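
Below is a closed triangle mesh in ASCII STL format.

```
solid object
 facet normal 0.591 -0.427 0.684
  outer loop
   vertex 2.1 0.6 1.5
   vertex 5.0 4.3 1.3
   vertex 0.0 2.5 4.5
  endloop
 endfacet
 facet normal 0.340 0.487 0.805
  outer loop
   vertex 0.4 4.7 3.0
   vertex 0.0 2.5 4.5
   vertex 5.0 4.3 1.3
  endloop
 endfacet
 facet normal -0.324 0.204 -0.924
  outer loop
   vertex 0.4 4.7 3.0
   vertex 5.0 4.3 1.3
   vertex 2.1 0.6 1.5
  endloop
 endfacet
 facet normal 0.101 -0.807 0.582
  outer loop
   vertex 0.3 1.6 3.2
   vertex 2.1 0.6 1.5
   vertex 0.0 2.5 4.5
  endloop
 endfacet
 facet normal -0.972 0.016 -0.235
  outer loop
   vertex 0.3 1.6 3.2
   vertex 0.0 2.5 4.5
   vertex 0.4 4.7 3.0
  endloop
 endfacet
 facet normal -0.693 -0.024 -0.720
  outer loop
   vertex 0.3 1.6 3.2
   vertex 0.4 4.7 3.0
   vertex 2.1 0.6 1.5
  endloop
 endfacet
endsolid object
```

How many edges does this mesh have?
9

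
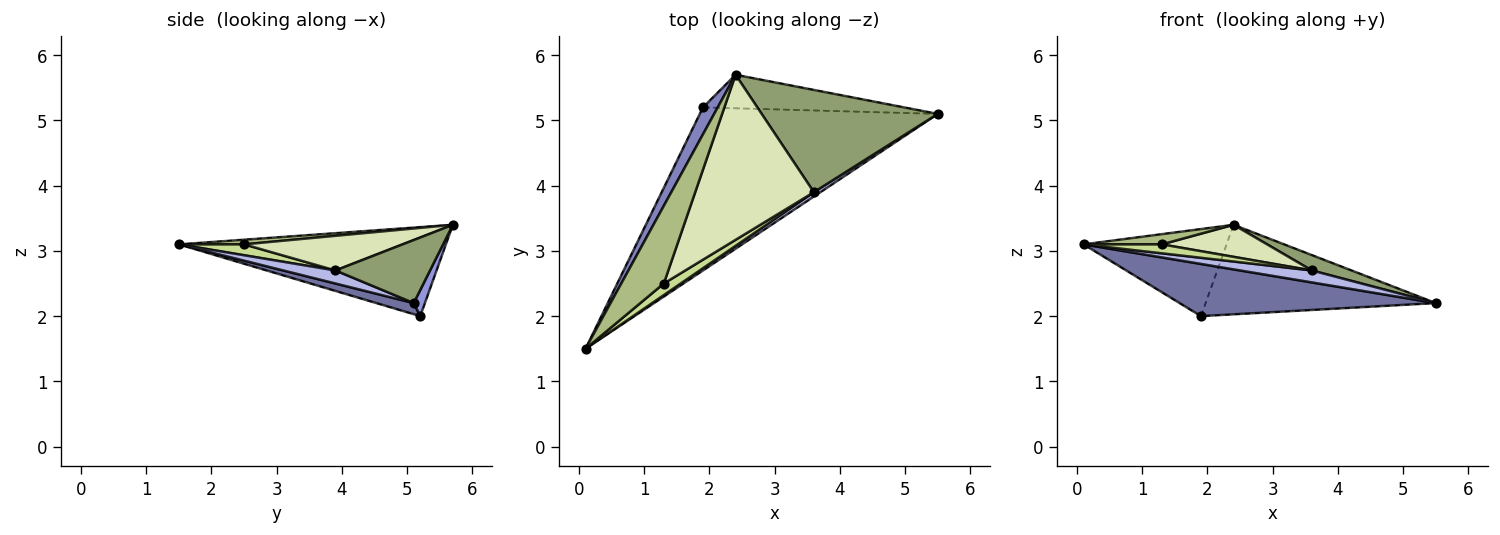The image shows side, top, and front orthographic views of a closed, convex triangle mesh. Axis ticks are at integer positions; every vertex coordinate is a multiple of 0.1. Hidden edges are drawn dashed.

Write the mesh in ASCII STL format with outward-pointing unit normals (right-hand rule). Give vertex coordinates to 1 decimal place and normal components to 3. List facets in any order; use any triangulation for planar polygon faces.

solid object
 facet normal 0.044 -0.304 -0.951
  outer loop
   vertex 1.9 5.2 2.0
   vertex 5.5 5.1 2.2
   vertex 0.1 1.5 3.1
  endloop
 endfacet
 facet normal -0.872 0.467 0.145
  outer loop
   vertex 1.9 5.2 2.0
   vertex 0.1 1.5 3.1
   vertex 2.4 5.7 3.4
  endloop
 endfacet
 facet normal 0.045 0.936 -0.350
  outer loop
   vertex 1.9 5.2 2.0
   vertex 2.4 5.7 3.4
   vertex 5.5 5.1 2.2
  endloop
 endfacet
 facet normal 0.564 -0.776 0.282
  outer loop
   vertex 3.6 3.9 2.7
   vertex 0.1 1.5 3.1
   vertex 5.5 5.1 2.2
  endloop
 endfacet
 facet normal 0.334 -0.140 0.932
  outer loop
   vertex 3.6 3.9 2.7
   vertex 5.5 5.1 2.2
   vertex 2.4 5.7 3.4
  endloop
 endfacet
 facet normal 0.108 -0.130 0.986
  outer loop
   vertex 1.3 2.5 3.1
   vertex 2.4 5.7 3.4
   vertex 0.1 1.5 3.1
  endloop
 endfacet
 facet normal 0.454 -0.545 0.704
  outer loop
   vertex 1.3 2.5 3.1
   vertex 0.1 1.5 3.1
   vertex 3.6 3.9 2.7
  endloop
 endfacet
 facet normal 0.276 -0.183 0.944
  outer loop
   vertex 1.3 2.5 3.1
   vertex 3.6 3.9 2.7
   vertex 2.4 5.7 3.4
  endloop
 endfacet
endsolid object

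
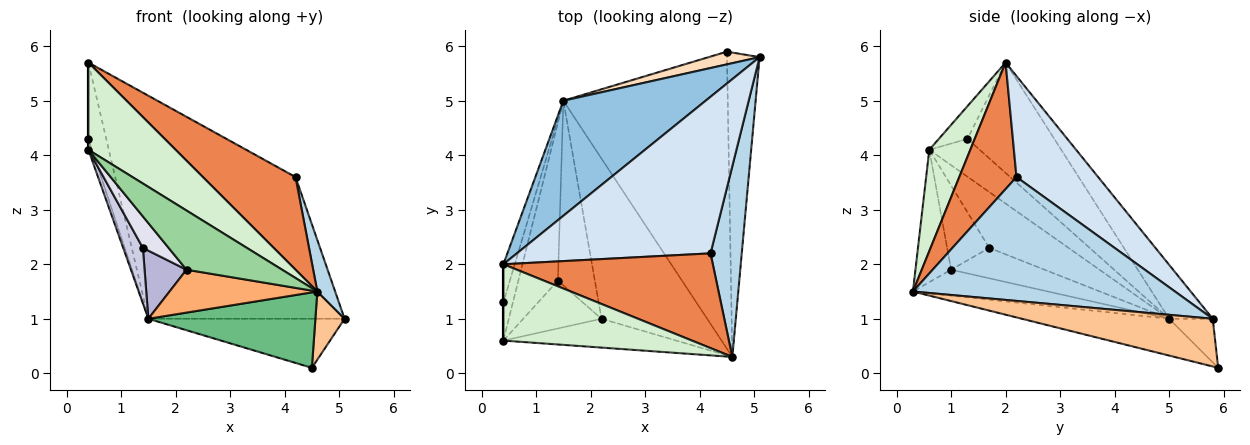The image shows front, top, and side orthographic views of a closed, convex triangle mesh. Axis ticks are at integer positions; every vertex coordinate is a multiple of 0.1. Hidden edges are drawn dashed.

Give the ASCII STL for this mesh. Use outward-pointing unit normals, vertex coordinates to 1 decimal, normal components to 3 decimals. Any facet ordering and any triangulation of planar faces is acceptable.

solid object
 facet normal -0.975 0.200 -0.100
  outer loop
   vertex 1.5 5.0 1.0
   vertex 0.4 1.3 4.3
   vertex 0.4 2.0 5.7
  endloop
 endfacet
 facet normal -0.188 0.847 0.497
  outer loop
   vertex 1.5 5.0 1.0
   vertex 0.4 2.0 5.7
   vertex 5.1 5.8 1.0
  endloop
 endfacet
 facet normal 0.968 -0.066 0.244
  outer loop
   vertex 4.2 2.2 3.6
   vertex 4.6 0.3 1.5
   vertex 5.1 5.8 1.0
  endloop
 endfacet
 facet normal 0.409 0.465 0.785
  outer loop
   vertex 4.2 2.2 3.6
   vertex 5.1 5.8 1.0
   vertex 0.4 2.0 5.7
  endloop
 endfacet
 facet normal 0.396 -0.642 0.656
  outer loop
   vertex 4.2 2.2 3.6
   vertex 0.4 2.0 5.7
   vertex 4.6 0.3 1.5
  endloop
 endfacet
 facet normal -0.230 -0.252 -0.940
  outer loop
   vertex 2.2 1.0 1.9
   vertex 1.5 5.0 1.0
   vertex 4.6 0.3 1.5
  endloop
 endfacet
 facet normal 0.819 -0.125 -0.560
  outer loop
   vertex 4.5 5.9 0.1
   vertex 5.1 5.8 1.0
   vertex 4.6 0.3 1.5
  endloop
 endfacet
 facet normal -0.210 0.946 0.245
  outer loop
   vertex 4.5 5.9 0.1
   vertex 1.5 5.0 1.0
   vertex 5.1 5.8 1.0
  endloop
 endfacet
 facet normal -0.212 -0.241 -0.947
  outer loop
   vertex 4.5 5.9 0.1
   vertex 4.6 0.3 1.5
   vertex 1.5 5.0 1.0
  endloop
 endfacet
 facet normal -0.318 -0.852 -0.415
  outer loop
   vertex 0.4 0.6 4.1
   vertex 2.2 1.0 1.9
   vertex 4.6 0.3 1.5
  endloop
 endfacet
 facet normal -1.000 0.000 0.000
  outer loop
   vertex 0.4 0.6 4.1
   vertex 0.4 2.0 5.7
   vertex 0.4 1.3 4.3
  endloop
 endfacet
 facet normal 0.334 -0.709 0.621
  outer loop
   vertex 0.4 0.6 4.1
   vertex 4.6 0.3 1.5
   vertex 0.4 2.0 5.7
  endloop
 endfacet
 facet normal -0.967 0.070 -0.244
  outer loop
   vertex 0.4 0.6 4.1
   vertex 0.4 1.3 4.3
   vertex 1.5 5.0 1.0
  endloop
 endfacet
 facet normal -0.611 -0.274 -0.743
  outer loop
   vertex 1.4 1.7 2.3
   vertex 1.5 5.0 1.0
   vertex 2.2 1.0 1.9
  endloop
 endfacet
 facet normal -0.800 -0.199 -0.566
  outer loop
   vertex 1.4 1.7 2.3
   vertex 0.4 0.6 4.1
   vertex 1.5 5.0 1.0
  endloop
 endfacet
 facet normal -0.668 -0.409 -0.621
  outer loop
   vertex 1.4 1.7 2.3
   vertex 2.2 1.0 1.9
   vertex 0.4 0.6 4.1
  endloop
 endfacet
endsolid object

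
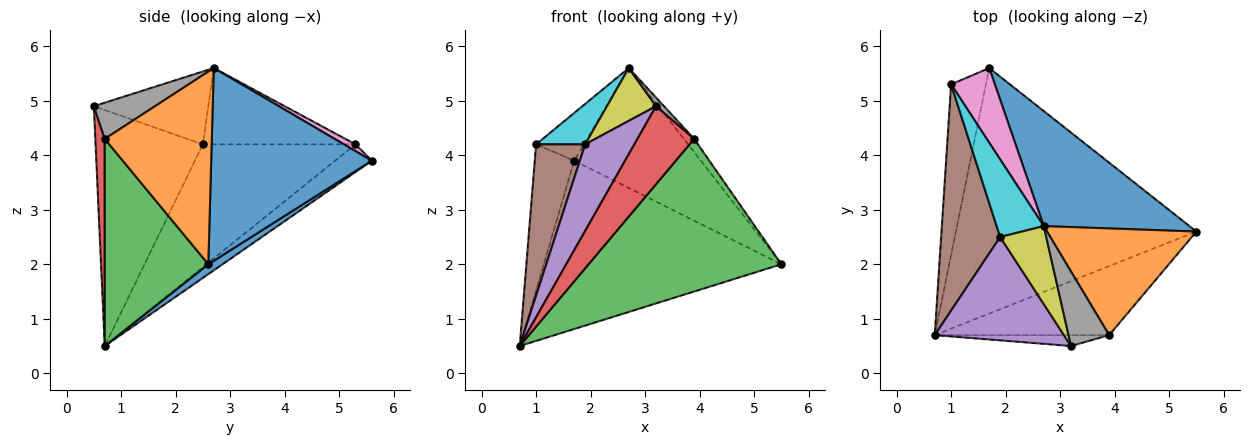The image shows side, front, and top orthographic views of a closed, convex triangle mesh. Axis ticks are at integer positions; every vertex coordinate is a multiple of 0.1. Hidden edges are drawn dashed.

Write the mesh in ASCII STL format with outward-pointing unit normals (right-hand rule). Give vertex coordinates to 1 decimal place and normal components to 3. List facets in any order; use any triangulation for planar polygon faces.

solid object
 facet normal 0.034 0.565 -0.824
  outer loop
   vertex 1.7 5.6 3.9
   vertex 5.5 2.6 2.0
   vertex 0.7 0.7 0.5
  endloop
 endfacet
 facet normal -0.517 0.557 -0.650
  outer loop
   vertex 1.0 5.3 4.2
   vertex 1.7 5.6 3.9
   vertex 0.7 0.7 0.5
  endloop
 endfacet
 facet normal 0.440 -0.818 -0.370
  outer loop
   vertex 3.9 0.7 4.3
   vertex 0.7 0.7 0.5
   vertex 5.5 2.6 2.0
  endloop
 endfacet
 facet normal 0.162 -0.977 -0.137
  outer loop
   vertex 3.9 0.7 4.3
   vertex 3.2 0.5 4.9
   vertex 0.7 0.7 0.5
  endloop
 endfacet
 facet normal -0.814 -0.373 0.445
  outer loop
   vertex 1.9 2.5 4.2
   vertex 0.7 0.7 0.5
   vertex 3.2 0.5 4.9
  endloop
 endfacet
 facet normal -0.866 -0.278 0.416
  outer loop
   vertex 1.9 2.5 4.2
   vertex 1.0 5.3 4.2
   vertex 0.7 0.7 0.5
  endloop
 endfacet
 facet normal 0.129 0.534 0.835
  outer loop
   vertex 2.7 2.7 5.6
   vertex 1.7 5.6 3.9
   vertex 1.0 5.3 4.2
  endloop
 endfacet
 facet normal 0.662 -0.086 0.744
  outer loop
   vertex 2.7 2.7 5.6
   vertex 3.2 0.5 4.9
   vertex 3.9 0.7 4.3
  endloop
 endfacet
 facet normal -0.795 -0.341 0.503
  outer loop
   vertex 2.7 2.7 5.6
   vertex 1.9 2.5 4.2
   vertex 3.2 0.5 4.9
  endloop
 endfacet
 facet normal -0.821 -0.264 0.507
  outer loop
   vertex 2.7 2.7 5.6
   vertex 1.0 5.3 4.2
   vertex 1.9 2.5 4.2
  endloop
 endfacet
 facet normal 0.675 0.532 0.511
  outer loop
   vertex 2.7 2.7 5.6
   vertex 5.5 2.6 2.0
   vertex 1.7 5.6 3.9
  endloop
 endfacet
 facet normal 0.788 0.076 0.611
  outer loop
   vertex 2.7 2.7 5.6
   vertex 3.9 0.7 4.3
   vertex 5.5 2.6 2.0
  endloop
 endfacet
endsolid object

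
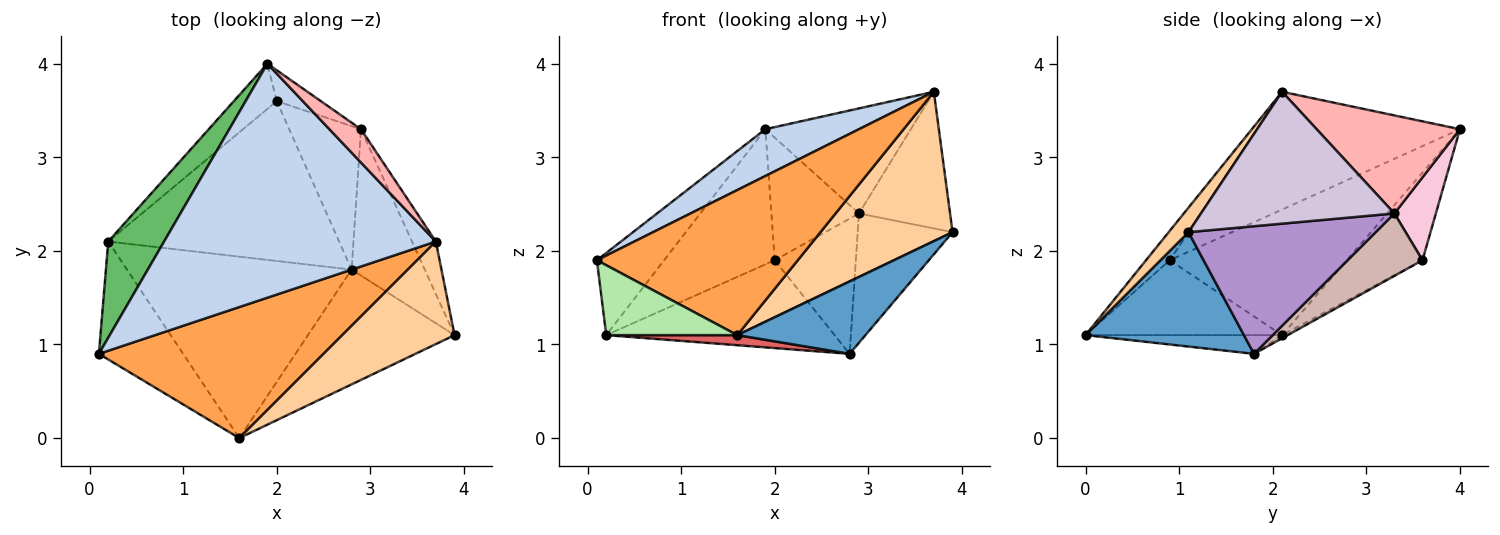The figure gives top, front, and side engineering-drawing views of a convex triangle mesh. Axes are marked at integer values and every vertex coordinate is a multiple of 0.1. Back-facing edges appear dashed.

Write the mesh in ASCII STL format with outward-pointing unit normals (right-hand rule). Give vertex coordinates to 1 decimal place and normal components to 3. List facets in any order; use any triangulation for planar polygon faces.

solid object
 facet normal 0.551 -0.446 -0.706
  outer loop
   vertex 1.6 0.0 1.1
   vertex 2.8 1.8 0.9
   vertex 3.9 1.1 2.2
  endloop
 endfacet
 facet normal -0.391 -0.180 0.902
  outer loop
   vertex 3.7 2.1 3.7
   vertex 1.9 4.0 3.3
   vertex 0.1 0.9 1.9
  endloop
 endfacet
 facet normal -0.087 -0.739 0.668
  outer loop
   vertex 3.7 2.1 3.7
   vertex 0.1 0.9 1.9
   vertex 1.6 0.0 1.1
  endloop
 endfacet
 facet normal 0.123 -0.818 0.562
  outer loop
   vertex 3.7 2.1 3.7
   vertex 1.6 0.0 1.1
   vertex 3.9 1.1 2.2
  endloop
 endfacet
 facet normal -0.863 0.328 0.384
  outer loop
   vertex 0.2 2.1 1.1
   vertex 0.1 0.9 1.9
   vertex 1.9 4.0 3.3
  endloop
 endfacet
 facet normal -0.607 -0.405 -0.683
  outer loop
   vertex 0.2 2.1 1.1
   vertex 1.6 0.0 1.1
   vertex 0.1 0.9 1.9
  endloop
 endfacet
 facet normal -0.083 -0.055 -0.995
  outer loop
   vertex 0.2 2.1 1.1
   vertex 2.8 1.8 0.9
   vertex 1.6 0.0 1.1
  endloop
 endfacet
 facet normal 0.685 0.695 0.220
  outer loop
   vertex 2.9 3.3 2.4
   vertex 1.9 4.0 3.3
   vertex 3.7 2.1 3.7
  endloop
 endfacet
 facet normal 0.794 0.402 -0.455
  outer loop
   vertex 2.9 3.3 2.4
   vertex 3.9 1.1 2.2
   vertex 2.8 1.8 0.9
  endloop
 endfacet
 facet normal 0.893 0.420 -0.161
  outer loop
   vertex 2.9 3.3 2.4
   vertex 3.7 2.1 3.7
   vertex 3.9 1.1 2.2
  endloop
 endfacet
 facet normal -0.012 0.482 -0.876
  outer loop
   vertex 2.0 3.6 1.9
   vertex 2.8 1.8 0.9
   vertex 0.2 2.1 1.1
  endloop
 endfacet
 facet normal 0.535 0.579 -0.615
  outer loop
   vertex 2.0 3.6 1.9
   vertex 2.9 3.3 2.4
   vertex 2.8 1.8 0.9
  endloop
 endfacet
 facet normal -0.545 0.795 -0.266
  outer loop
   vertex 2.0 3.6 1.9
   vertex 0.2 2.1 1.1
   vertex 1.9 4.0 3.3
  endloop
 endfacet
 facet normal 0.417 0.881 -0.222
  outer loop
   vertex 2.0 3.6 1.9
   vertex 1.9 4.0 3.3
   vertex 2.9 3.3 2.4
  endloop
 endfacet
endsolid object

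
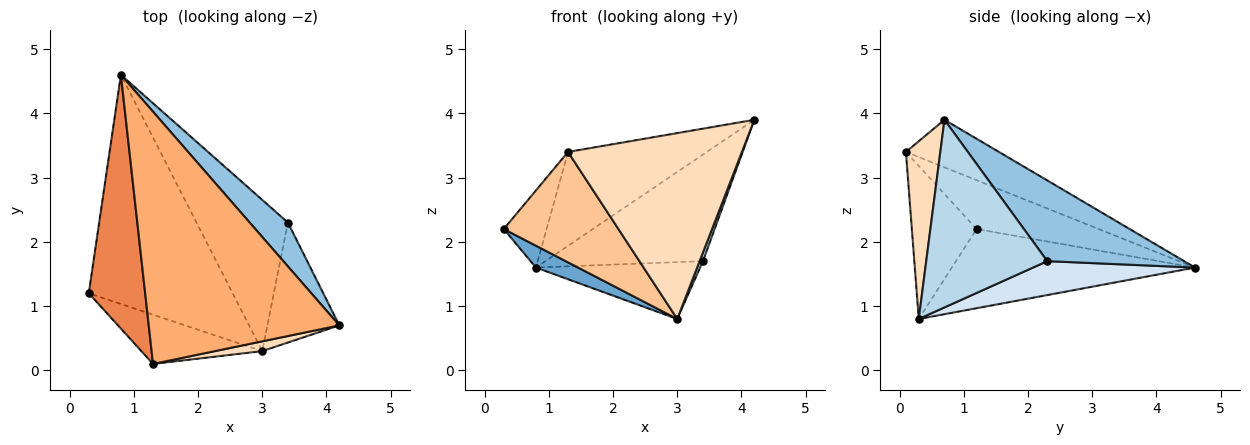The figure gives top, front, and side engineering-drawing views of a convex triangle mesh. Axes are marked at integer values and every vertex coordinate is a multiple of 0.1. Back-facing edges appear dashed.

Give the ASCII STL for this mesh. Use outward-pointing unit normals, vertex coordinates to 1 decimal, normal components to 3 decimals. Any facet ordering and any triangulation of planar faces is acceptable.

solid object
 facet normal -0.480 -0.083 -0.873
  outer loop
   vertex 3.0 0.3 0.8
   vertex 0.3 1.2 2.2
   vertex 0.8 4.6 1.6
  endloop
 endfacet
 facet normal 0.626 0.721 0.297
  outer loop
   vertex 3.4 2.3 1.7
   vertex 0.8 4.6 1.6
   vertex 4.2 0.7 3.9
  endloop
 endfacet
 facet normal 0.933 -0.026 -0.358
  outer loop
   vertex 3.4 2.3 1.7
   vertex 4.2 0.7 3.9
   vertex 3.0 0.3 0.8
  endloop
 endfacet
 facet normal 0.328 0.332 -0.884
  outer loop
   vertex 3.4 2.3 1.7
   vertex 3.0 0.3 0.8
   vertex 0.8 4.6 1.6
  endloop
 endfacet
 facet normal -0.638 0.224 0.737
  outer loop
   vertex 1.3 0.1 3.4
   vertex 0.8 4.6 1.6
   vertex 0.3 1.2 2.2
  endloop
 endfacet
 facet normal -0.228 0.340 0.913
  outer loop
   vertex 1.3 0.1 3.4
   vertex 4.2 0.7 3.9
   vertex 0.8 4.6 1.6
  endloop
 endfacet
 facet normal -0.458 -0.812 -0.362
  outer loop
   vertex 1.3 0.1 3.4
   vertex 0.3 1.2 2.2
   vertex 3.0 0.3 0.8
  endloop
 endfacet
 facet normal 0.194 -0.980 0.051
  outer loop
   vertex 1.3 0.1 3.4
   vertex 3.0 0.3 0.8
   vertex 4.2 0.7 3.9
  endloop
 endfacet
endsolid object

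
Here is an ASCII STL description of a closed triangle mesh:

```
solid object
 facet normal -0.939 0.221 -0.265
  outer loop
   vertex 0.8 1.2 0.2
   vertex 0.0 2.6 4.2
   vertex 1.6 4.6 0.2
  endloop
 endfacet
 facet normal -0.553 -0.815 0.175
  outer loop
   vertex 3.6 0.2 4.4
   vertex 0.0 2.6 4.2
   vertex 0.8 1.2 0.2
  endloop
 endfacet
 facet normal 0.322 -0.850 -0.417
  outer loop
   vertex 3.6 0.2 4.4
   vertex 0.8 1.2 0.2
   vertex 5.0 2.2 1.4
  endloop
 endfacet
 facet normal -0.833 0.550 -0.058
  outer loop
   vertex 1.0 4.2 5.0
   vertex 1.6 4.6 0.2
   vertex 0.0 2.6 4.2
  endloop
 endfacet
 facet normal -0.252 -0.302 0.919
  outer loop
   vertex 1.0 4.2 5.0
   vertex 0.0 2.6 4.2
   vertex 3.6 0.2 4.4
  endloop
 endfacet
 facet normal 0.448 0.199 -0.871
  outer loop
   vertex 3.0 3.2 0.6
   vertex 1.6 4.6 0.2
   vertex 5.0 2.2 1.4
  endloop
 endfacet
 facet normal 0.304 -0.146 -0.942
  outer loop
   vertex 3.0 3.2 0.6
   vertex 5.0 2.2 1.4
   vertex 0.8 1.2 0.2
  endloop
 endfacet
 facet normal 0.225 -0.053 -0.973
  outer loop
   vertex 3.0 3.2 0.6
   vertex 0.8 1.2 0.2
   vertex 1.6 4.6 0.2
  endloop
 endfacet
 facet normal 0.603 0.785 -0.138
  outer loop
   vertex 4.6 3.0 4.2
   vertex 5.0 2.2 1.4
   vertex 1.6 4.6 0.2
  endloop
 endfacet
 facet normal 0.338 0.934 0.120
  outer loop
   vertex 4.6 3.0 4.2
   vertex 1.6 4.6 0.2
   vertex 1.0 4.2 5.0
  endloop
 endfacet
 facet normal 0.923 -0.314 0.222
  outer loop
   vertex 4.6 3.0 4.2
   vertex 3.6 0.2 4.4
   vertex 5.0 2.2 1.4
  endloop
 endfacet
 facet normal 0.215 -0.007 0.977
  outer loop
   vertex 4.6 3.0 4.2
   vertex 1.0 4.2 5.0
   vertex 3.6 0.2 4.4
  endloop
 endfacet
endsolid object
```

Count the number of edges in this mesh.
18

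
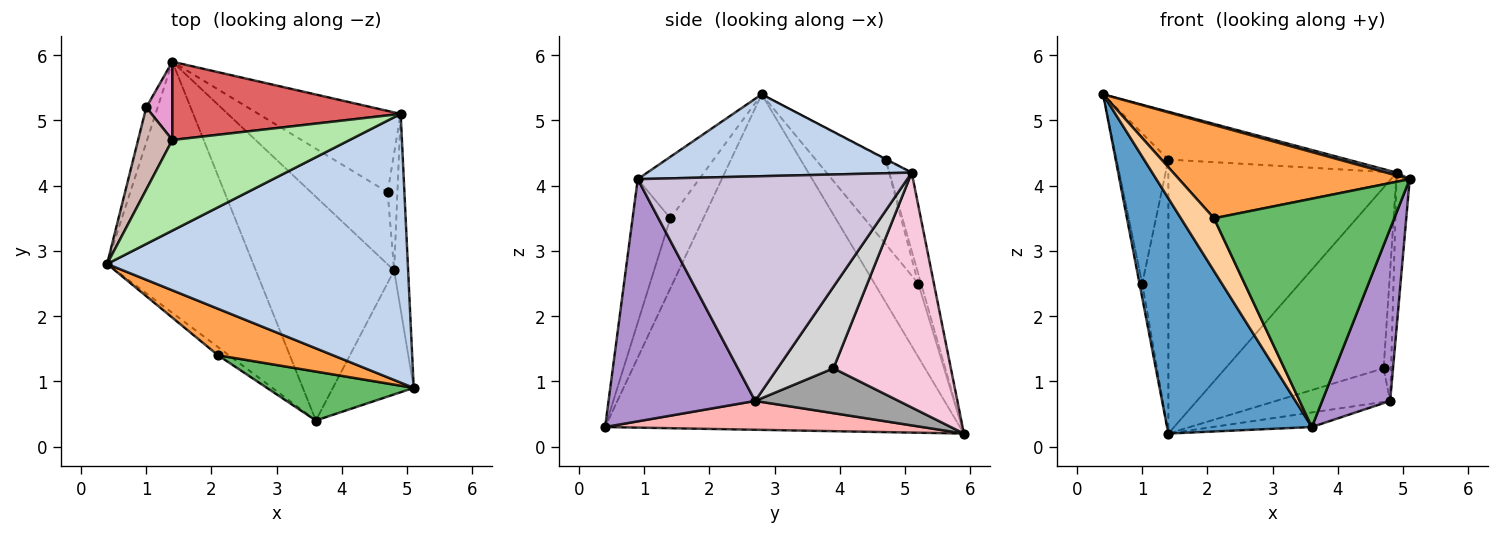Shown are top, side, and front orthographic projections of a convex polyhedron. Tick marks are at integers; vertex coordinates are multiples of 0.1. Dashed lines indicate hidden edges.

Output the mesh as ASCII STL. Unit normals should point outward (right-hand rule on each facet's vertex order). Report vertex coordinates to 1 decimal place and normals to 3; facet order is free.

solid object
 facet normal -0.859 -0.350 -0.374
  outer loop
   vertex 3.6 0.4 0.3
   vertex 0.4 2.8 5.4
   vertex 1.4 5.9 0.2
  endloop
 endfacet
 facet normal 0.263 -0.010 0.965
  outer loop
   vertex 4.9 5.1 4.2
   vertex 0.4 2.8 5.4
   vertex 5.1 0.9 4.1
  endloop
 endfacet
 facet normal -0.232 -0.871 0.434
  outer loop
   vertex 2.1 1.4 3.5
   vertex 5.1 0.9 4.1
   vertex 0.4 2.8 5.4
  endloop
 endfacet
 facet normal -0.702 -0.704 -0.109
  outer loop
   vertex 2.1 1.4 3.5
   vertex 0.4 2.8 5.4
   vertex 3.6 0.4 0.3
  endloop
 endfacet
 facet normal -0.201 -0.958 0.205
  outer loop
   vertex 2.1 1.4 3.5
   vertex 3.6 0.4 0.3
   vertex 5.1 0.9 4.1
  endloop
 endfacet
 facet normal -0.003 0.467 0.884
  outer loop
   vertex 1.4 4.7 4.4
   vertex 0.4 2.8 5.4
   vertex 4.9 5.1 4.2
  endloop
 endfacet
 facet normal -0.094 0.957 0.274
  outer loop
   vertex 1.4 4.7 4.4
   vertex 4.9 5.1 4.2
   vertex 1.4 5.9 0.2
  endloop
 endfacet
 facet normal 0.204 0.064 -0.977
  outer loop
   vertex 4.8 2.7 0.7
   vertex 3.6 0.4 0.3
   vertex 1.4 5.9 0.2
  endloop
 endfacet
 facet normal 0.868 -0.403 -0.290
  outer loop
   vertex 4.8 2.7 0.7
   vertex 5.1 0.9 4.1
   vertex 3.6 0.4 0.3
  endloop
 endfacet
 facet normal 0.997 0.049 -0.062
  outer loop
   vertex 4.8 2.7 0.7
   vertex 4.9 5.1 4.2
   vertex 5.1 0.9 4.1
  endloop
 endfacet
 facet normal -0.986 0.062 -0.153
  outer loop
   vertex 1.0 5.2 2.5
   vertex 1.4 5.9 0.2
   vertex 0.4 2.8 5.4
  endloop
 endfacet
 facet normal -0.764 0.565 0.310
  outer loop
   vertex 1.0 5.2 2.5
   vertex 0.4 2.8 5.4
   vertex 1.4 4.7 4.4
  endloop
 endfacet
 facet normal -0.102 0.956 0.273
  outer loop
   vertex 1.0 5.2 2.5
   vertex 1.4 4.7 4.4
   vertex 1.4 5.9 0.2
  endloop
 endfacet
 facet normal 0.561 0.755 -0.339
  outer loop
   vertex 4.7 3.9 1.2
   vertex 1.4 5.9 0.2
   vertex 4.9 5.1 4.2
  endloop
 endfacet
 facet normal 0.469 0.373 -0.801
  outer loop
   vertex 4.7 3.9 1.2
   vertex 4.8 2.7 0.7
   vertex 1.4 5.9 0.2
  endloop
 endfacet
 facet normal 0.984 0.131 -0.118
  outer loop
   vertex 4.7 3.9 1.2
   vertex 4.9 5.1 4.2
   vertex 4.8 2.7 0.7
  endloop
 endfacet
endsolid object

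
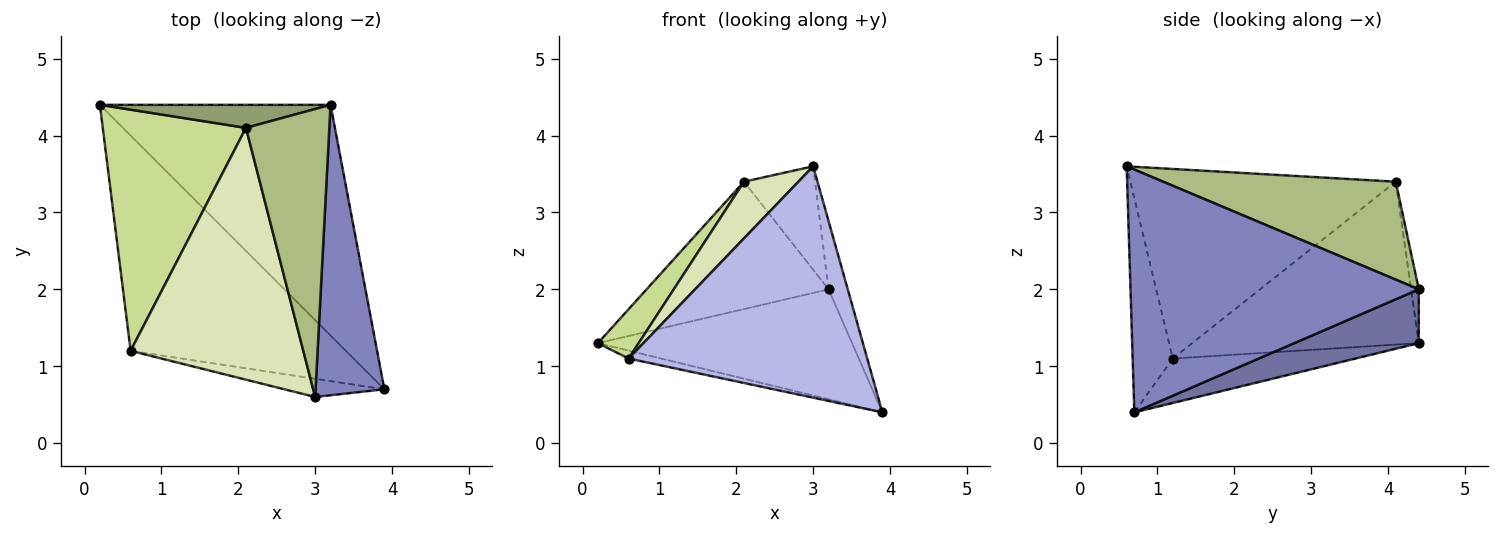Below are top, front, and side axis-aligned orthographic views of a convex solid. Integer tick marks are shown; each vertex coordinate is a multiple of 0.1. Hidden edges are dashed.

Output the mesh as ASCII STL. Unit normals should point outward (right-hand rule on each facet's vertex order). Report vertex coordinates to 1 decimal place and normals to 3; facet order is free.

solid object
 facet normal 0.206 0.421 -0.883
  outer loop
   vertex 3.2 4.4 2.0
   vertex 3.9 0.7 0.4
   vertex 0.2 4.4 1.3
  endloop
 endfacet
 facet normal 0.960 0.064 0.272
  outer loop
   vertex 3.0 0.6 3.6
   vertex 3.9 0.7 0.4
   vertex 3.2 4.4 2.0
  endloop
 endfacet
 facet normal -0.202 0.036 -0.979
  outer loop
   vertex 0.6 1.2 1.1
   vertex 0.2 4.4 1.3
   vertex 3.9 0.7 0.4
  endloop
 endfacet
 facet normal -0.165 -0.983 -0.077
  outer loop
   vertex 0.6 1.2 1.1
   vertex 3.9 0.7 0.4
   vertex 3.0 0.6 3.6
  endloop
 endfacet
 facet normal -0.042 0.983 0.178
  outer loop
   vertex 2.1 4.1 3.4
   vertex 3.2 4.4 2.0
   vertex 0.2 4.4 1.3
  endloop
 endfacet
 facet normal 0.742 0.227 0.631
  outer loop
   vertex 2.1 4.1 3.4
   vertex 3.0 0.6 3.6
   vertex 3.2 4.4 2.0
  endloop
 endfacet
 facet normal -0.744 -0.134 0.654
  outer loop
   vertex 2.1 4.1 3.4
   vertex 0.2 4.4 1.3
   vertex 0.6 1.2 1.1
  endloop
 endfacet
 facet normal -0.731 -0.150 0.666
  outer loop
   vertex 2.1 4.1 3.4
   vertex 0.6 1.2 1.1
   vertex 3.0 0.6 3.6
  endloop
 endfacet
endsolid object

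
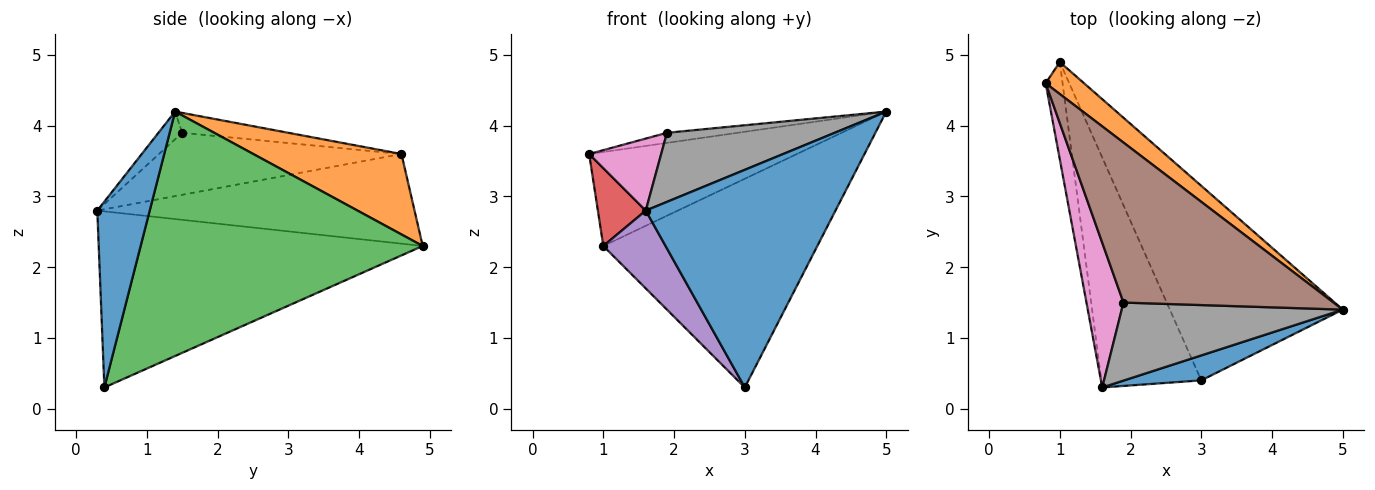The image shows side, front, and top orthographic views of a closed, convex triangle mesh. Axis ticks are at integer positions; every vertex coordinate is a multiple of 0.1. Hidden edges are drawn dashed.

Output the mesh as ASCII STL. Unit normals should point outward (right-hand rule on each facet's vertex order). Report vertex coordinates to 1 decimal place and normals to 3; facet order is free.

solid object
 facet normal 0.265 -0.958 0.110
  outer loop
   vertex 3.0 0.4 0.3
   vertex 5.0 1.4 4.2
   vertex 1.6 0.3 2.8
  endloop
 endfacet
 facet normal 0.560 0.785 0.267
  outer loop
   vertex 1.0 4.9 2.3
   vertex 0.8 4.6 3.6
   vertex 5.0 1.4 4.2
  endloop
 endfacet
 facet normal 0.694 0.527 -0.491
  outer loop
   vertex 1.0 4.9 2.3
   vertex 5.0 1.4 4.2
   vertex 3.0 0.4 0.3
  endloop
 endfacet
 facet normal -0.972 -0.147 -0.183
  outer loop
   vertex 1.0 4.9 2.3
   vertex 1.6 0.3 2.8
   vertex 0.8 4.6 3.6
  endloop
 endfacet
 facet normal -0.858 -0.165 -0.487
  outer loop
   vertex 1.0 4.9 2.3
   vertex 3.0 0.4 0.3
   vertex 1.6 0.3 2.8
  endloop
 endfacet
 facet normal -0.094 0.063 0.994
  outer loop
   vertex 1.9 1.5 3.9
   vertex 5.0 1.4 4.2
   vertex 0.8 4.6 3.6
  endloop
 endfacet
 facet normal -0.832 -0.247 0.497
  outer loop
   vertex 1.9 1.5 3.9
   vertex 0.8 4.6 3.6
   vertex 1.6 0.3 2.8
  endloop
 endfacet
 facet normal -0.093 -0.660 0.745
  outer loop
   vertex 1.9 1.5 3.9
   vertex 1.6 0.3 2.8
   vertex 5.0 1.4 4.2
  endloop
 endfacet
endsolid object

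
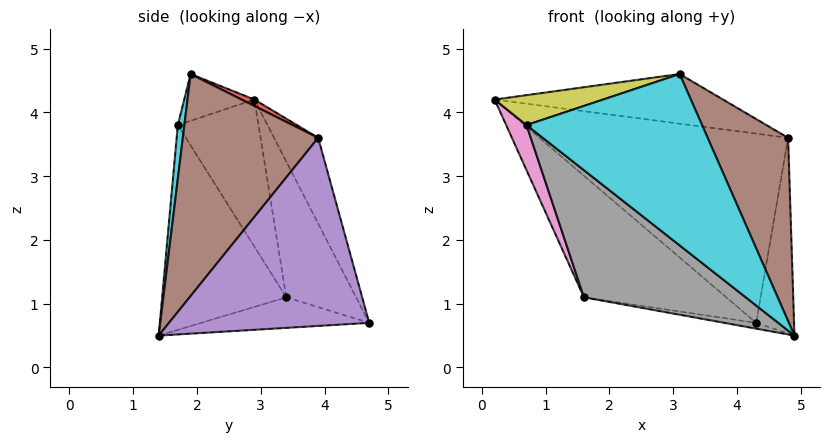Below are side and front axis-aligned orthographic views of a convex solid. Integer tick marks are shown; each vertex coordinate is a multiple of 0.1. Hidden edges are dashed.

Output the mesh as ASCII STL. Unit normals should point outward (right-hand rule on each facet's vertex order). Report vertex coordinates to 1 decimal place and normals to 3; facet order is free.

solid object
 facet normal -0.440 0.897 -0.054
  outer loop
   vertex 1.6 3.4 1.1
   vertex 0.2 2.9 4.2
   vertex 4.3 4.7 0.7
  endloop
 endfacet
 facet normal -0.161 0.031 -0.987
  outer loop
   vertex 1.6 3.4 1.1
   vertex 4.3 4.7 0.7
   vertex 4.9 1.4 0.5
  endloop
 endfacet
 facet normal -0.167 0.943 0.289
  outer loop
   vertex 4.8 3.9 3.6
   vertex 4.3 4.7 0.7
   vertex 0.2 2.9 4.2
  endloop
 endfacet
 facet normal 0.024 0.431 0.902
  outer loop
   vertex 4.8 3.9 3.6
   vertex 0.2 2.9 4.2
   vertex 3.1 1.9 4.6
  endloop
 endfacet
 facet normal 0.976 0.185 -0.117
  outer loop
   vertex 4.8 3.9 3.6
   vertex 4.9 1.4 0.5
   vertex 4.3 4.7 0.7
  endloop
 endfacet
 facet normal 0.787 -0.468 0.403
  outer loop
   vertex 4.8 3.9 3.6
   vertex 3.1 1.9 4.6
   vertex 4.9 1.4 0.5
  endloop
 endfacet
 facet normal -0.875 -0.221 -0.431
  outer loop
   vertex 0.7 1.7 3.8
   vertex 0.2 2.9 4.2
   vertex 1.6 3.4 1.1
  endloop
 endfacet
 facet normal -0.498 -0.649 -0.575
  outer loop
   vertex 0.7 1.7 3.8
   vertex 1.6 3.4 1.1
   vertex 4.9 1.4 0.5
  endloop
 endfacet
 facet normal -0.259 -0.401 0.879
  outer loop
   vertex 0.7 1.7 3.8
   vertex 3.1 1.9 4.6
   vertex 0.2 2.9 4.2
  endloop
 endfacet
 facet normal 0.037 -0.990 0.137
  outer loop
   vertex 0.7 1.7 3.8
   vertex 4.9 1.4 0.5
   vertex 3.1 1.9 4.6
  endloop
 endfacet
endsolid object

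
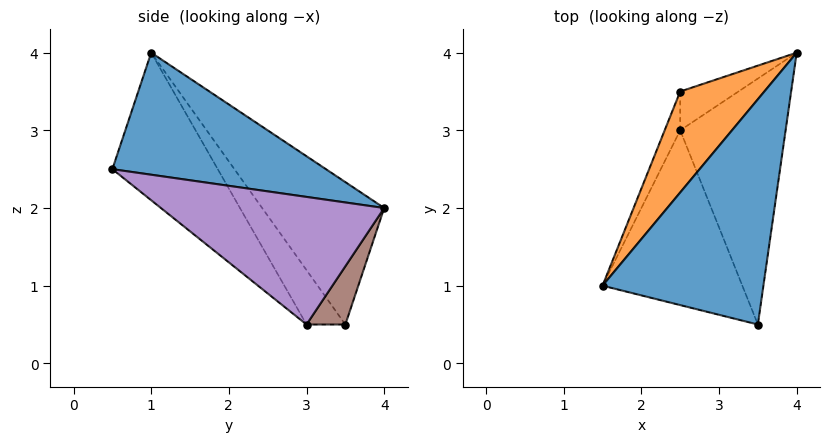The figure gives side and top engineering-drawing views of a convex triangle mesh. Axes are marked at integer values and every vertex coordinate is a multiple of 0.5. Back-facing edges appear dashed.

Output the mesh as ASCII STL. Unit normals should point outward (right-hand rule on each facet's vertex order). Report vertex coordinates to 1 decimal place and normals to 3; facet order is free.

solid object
 facet normal 0.604 0.027 0.796
  outer loop
   vertex 3.5 0.5 2.5
   vertex 4.0 4.0 2.0
   vertex 1.5 1.0 4.0
  endloop
 endfacet
 facet normal -0.592 0.726 0.350
  outer loop
   vertex 2.5 3.5 0.5
   vertex 1.5 1.0 4.0
   vertex 4.0 4.0 2.0
  endloop
 endfacet
 facet normal -0.556 -0.643 -0.526
  outer loop
   vertex 2.5 3.0 0.5
   vertex 3.5 0.5 2.5
   vertex 1.5 1.0 4.0
  endloop
 endfacet
 facet normal -0.962 0.000 -0.275
  outer loop
   vertex 2.5 3.0 0.5
   vertex 1.5 1.0 4.0
   vertex 2.5 3.5 0.5
  endloop
 endfacet
 facet normal 0.756 -0.197 -0.624
  outer loop
   vertex 2.5 3.0 0.5
   vertex 4.0 4.0 2.0
   vertex 3.5 0.5 2.5
  endloop
 endfacet
 facet normal 0.707 0.000 -0.707
  outer loop
   vertex 2.5 3.0 0.5
   vertex 2.5 3.5 0.5
   vertex 4.0 4.0 2.0
  endloop
 endfacet
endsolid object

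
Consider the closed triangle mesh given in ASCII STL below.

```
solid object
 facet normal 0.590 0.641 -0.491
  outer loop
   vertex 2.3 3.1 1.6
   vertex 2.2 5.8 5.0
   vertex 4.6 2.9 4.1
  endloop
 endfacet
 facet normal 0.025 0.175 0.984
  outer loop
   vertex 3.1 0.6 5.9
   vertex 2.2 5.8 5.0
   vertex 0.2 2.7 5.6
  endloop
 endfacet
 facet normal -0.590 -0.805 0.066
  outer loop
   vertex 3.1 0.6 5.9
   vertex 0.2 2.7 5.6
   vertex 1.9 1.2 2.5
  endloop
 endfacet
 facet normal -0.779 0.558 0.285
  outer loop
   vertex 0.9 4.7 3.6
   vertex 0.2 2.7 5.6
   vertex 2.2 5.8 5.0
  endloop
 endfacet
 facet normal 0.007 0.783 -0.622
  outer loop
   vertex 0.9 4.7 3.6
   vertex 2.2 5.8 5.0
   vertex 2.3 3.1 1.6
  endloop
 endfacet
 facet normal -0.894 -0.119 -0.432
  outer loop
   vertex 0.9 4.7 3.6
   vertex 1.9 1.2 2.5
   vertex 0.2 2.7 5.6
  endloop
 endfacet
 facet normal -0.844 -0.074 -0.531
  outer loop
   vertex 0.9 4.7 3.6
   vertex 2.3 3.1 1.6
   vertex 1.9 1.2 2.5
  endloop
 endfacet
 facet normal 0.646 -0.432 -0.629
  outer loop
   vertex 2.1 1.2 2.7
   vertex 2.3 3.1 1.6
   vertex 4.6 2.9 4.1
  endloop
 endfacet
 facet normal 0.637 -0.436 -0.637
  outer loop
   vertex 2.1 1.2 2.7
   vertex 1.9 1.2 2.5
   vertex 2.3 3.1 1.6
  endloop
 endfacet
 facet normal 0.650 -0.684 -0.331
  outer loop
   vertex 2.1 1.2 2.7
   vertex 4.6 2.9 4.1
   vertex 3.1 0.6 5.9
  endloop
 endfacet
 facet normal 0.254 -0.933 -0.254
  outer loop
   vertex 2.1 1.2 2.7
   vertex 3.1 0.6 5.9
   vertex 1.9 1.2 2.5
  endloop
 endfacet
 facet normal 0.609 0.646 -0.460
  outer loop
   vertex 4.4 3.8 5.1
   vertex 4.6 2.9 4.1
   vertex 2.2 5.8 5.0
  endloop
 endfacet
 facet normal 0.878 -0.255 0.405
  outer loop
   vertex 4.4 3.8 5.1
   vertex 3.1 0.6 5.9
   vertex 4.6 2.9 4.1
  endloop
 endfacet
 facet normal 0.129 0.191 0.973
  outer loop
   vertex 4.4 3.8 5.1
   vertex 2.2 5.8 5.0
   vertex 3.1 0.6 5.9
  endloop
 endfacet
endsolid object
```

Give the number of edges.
21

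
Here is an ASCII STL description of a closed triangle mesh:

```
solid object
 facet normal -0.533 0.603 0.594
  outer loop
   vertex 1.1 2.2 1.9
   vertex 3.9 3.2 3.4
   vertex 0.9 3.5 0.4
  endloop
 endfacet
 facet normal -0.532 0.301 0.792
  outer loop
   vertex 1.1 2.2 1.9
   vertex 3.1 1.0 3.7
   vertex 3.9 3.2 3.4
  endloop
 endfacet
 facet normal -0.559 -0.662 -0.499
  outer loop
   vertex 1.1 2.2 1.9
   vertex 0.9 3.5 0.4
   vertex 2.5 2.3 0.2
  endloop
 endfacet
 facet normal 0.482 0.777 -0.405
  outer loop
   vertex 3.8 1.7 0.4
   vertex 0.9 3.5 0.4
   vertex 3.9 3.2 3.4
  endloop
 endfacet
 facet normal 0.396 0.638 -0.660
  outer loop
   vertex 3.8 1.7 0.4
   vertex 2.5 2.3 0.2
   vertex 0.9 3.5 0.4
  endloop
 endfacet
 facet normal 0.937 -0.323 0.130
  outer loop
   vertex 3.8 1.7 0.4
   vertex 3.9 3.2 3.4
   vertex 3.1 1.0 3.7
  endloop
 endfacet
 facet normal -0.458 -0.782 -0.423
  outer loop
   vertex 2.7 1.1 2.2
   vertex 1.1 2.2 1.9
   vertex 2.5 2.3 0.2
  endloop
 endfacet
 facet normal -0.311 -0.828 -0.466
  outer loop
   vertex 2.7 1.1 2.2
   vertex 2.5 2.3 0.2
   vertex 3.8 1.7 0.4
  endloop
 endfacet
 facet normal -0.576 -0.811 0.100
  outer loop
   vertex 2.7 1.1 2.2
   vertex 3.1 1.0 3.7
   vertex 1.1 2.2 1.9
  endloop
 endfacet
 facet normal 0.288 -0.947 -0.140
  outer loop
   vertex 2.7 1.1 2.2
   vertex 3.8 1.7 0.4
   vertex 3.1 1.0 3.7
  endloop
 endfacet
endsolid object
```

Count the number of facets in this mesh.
10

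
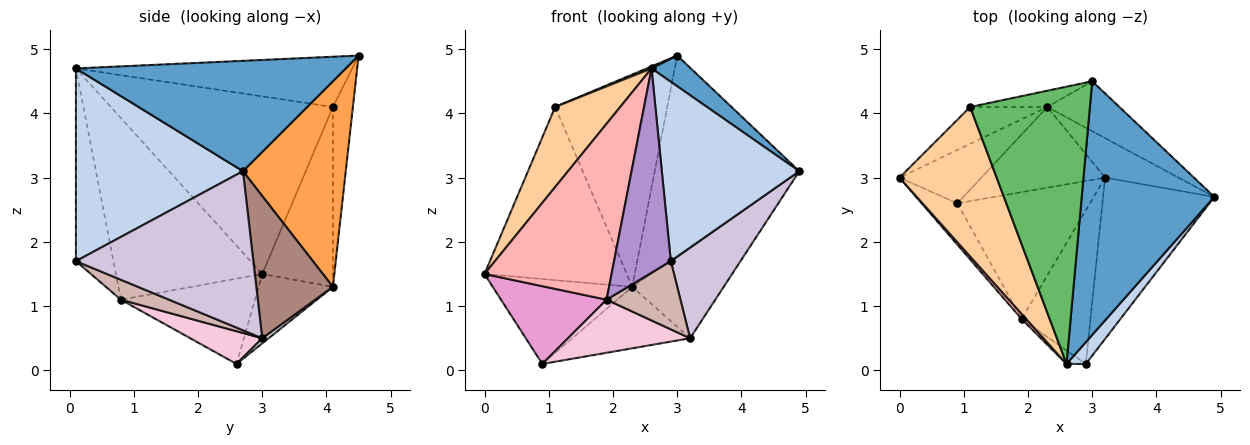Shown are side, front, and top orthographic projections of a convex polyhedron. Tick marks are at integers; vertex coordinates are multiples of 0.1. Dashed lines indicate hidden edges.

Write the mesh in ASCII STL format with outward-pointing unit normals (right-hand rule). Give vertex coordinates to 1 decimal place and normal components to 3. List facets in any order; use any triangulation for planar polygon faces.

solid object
 facet normal 0.637 -0.093 0.765
  outer loop
   vertex 3.0 4.5 4.9
   vertex 2.6 0.1 4.7
   vertex 4.9 2.7 3.1
  endloop
 endfacet
 facet normal 0.770 -0.634 0.077
  outer loop
   vertex 2.9 0.1 1.7
   vertex 4.9 2.7 3.1
   vertex 2.6 0.1 4.7
  endloop
 endfacet
 facet normal 0.568 0.799 -0.199
  outer loop
   vertex 2.3 4.1 1.3
   vertex 3.0 4.5 4.9
   vertex 4.9 2.7 3.1
  endloop
 endfacet
 facet normal -0.850 -0.249 0.465
  outer loop
   vertex 1.1 4.1 4.1
   vertex 0.0 3.0 1.5
   vertex 2.6 0.1 4.7
  endloop
 endfacet
 facet normal -0.387 -0.007 0.922
  outer loop
   vertex 1.1 4.1 4.1
   vertex 2.6 0.1 4.7
   vertex 3.0 4.5 4.9
  endloop
 endfacet
 facet normal -0.437 0.880 -0.187
  outer loop
   vertex 1.1 4.1 4.1
   vertex 2.3 4.1 1.3
   vertex 0.0 3.0 1.5
  endloop
 endfacet
 facet normal -0.175 0.982 -0.075
  outer loop
   vertex 1.1 4.1 4.1
   vertex 3.0 4.5 4.9
   vertex 2.3 4.1 1.3
  endloop
 endfacet
 facet normal -0.755 -0.656 0.019
  outer loop
   vertex 1.9 0.8 1.1
   vertex 2.6 0.1 4.7
   vertex 0.0 3.0 1.5
  endloop
 endfacet
 facet normal -0.550 -0.833 -0.055
  outer loop
   vertex 1.9 0.8 1.1
   vertex 2.9 0.1 1.7
   vertex 2.6 0.1 4.7
  endloop
 endfacet
 facet normal 0.780 -0.306 -0.545
  outer loop
   vertex 3.2 3.0 0.5
   vertex 4.9 2.7 3.1
   vertex 2.9 0.1 1.7
  endloop
 endfacet
 facet normal 0.610 0.728 -0.315
  outer loop
   vertex 3.2 3.0 0.5
   vertex 2.3 4.1 1.3
   vertex 4.9 2.7 3.1
  endloop
 endfacet
 facet normal 0.256 -0.392 -0.884
  outer loop
   vertex 3.2 3.0 0.5
   vertex 2.9 0.1 1.7
   vertex 1.9 0.8 1.1
  endloop
 endfacet
 facet normal -0.746 -0.588 -0.312
  outer loop
   vertex 0.9 2.6 0.1
   vertex 1.9 0.8 1.1
   vertex 0.0 3.0 1.5
  endloop
 endfacet
 facet normal 0.222 -0.376 -0.899
  outer loop
   vertex 0.9 2.6 0.1
   vertex 3.2 3.0 0.5
   vertex 1.9 0.8 1.1
  endloop
 endfacet
 facet normal -0.411 0.772 -0.485
  outer loop
   vertex 0.9 2.6 0.1
   vertex 0.0 3.0 1.5
   vertex 2.3 4.1 1.3
  endloop
 endfacet
 facet normal 0.033 0.605 -0.795
  outer loop
   vertex 0.9 2.6 0.1
   vertex 2.3 4.1 1.3
   vertex 3.2 3.0 0.5
  endloop
 endfacet
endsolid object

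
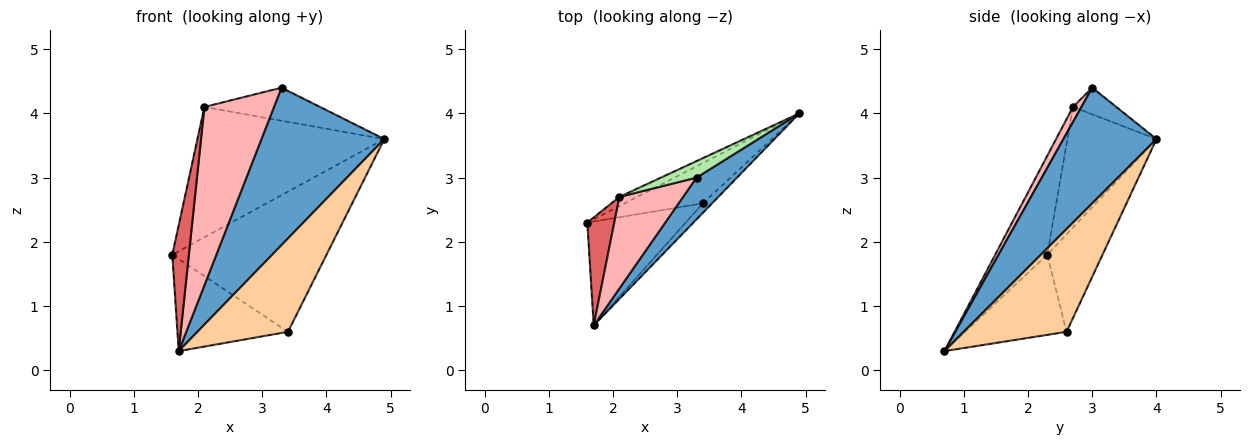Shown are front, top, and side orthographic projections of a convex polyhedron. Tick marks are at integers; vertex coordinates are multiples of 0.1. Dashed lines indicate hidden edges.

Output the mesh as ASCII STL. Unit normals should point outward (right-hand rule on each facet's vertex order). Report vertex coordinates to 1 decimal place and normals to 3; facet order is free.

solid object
 facet normal 0.591 -0.780 0.207
  outer loop
   vertex 3.3 3.0 4.4
   vertex 1.7 0.7 0.3
   vertex 4.9 4.0 3.6
  endloop
 endfacet
 facet normal -0.326 0.909 -0.261
  outer loop
   vertex 3.4 2.6 0.6
   vertex 1.6 2.3 1.8
   vertex 4.9 4.0 3.6
  endloop
 endfacet
 facet normal -0.520 0.567 -0.639
  outer loop
   vertex 3.4 2.6 0.6
   vertex 1.7 0.7 0.3
   vertex 1.6 2.3 1.8
  endloop
 endfacet
 facet normal 0.749 -0.659 -0.067
  outer loop
   vertex 3.4 2.6 0.6
   vertex 4.9 4.0 3.6
   vertex 1.7 0.7 0.3
  endloop
 endfacet
 facet normal -0.430 0.901 -0.063
  outer loop
   vertex 2.1 2.7 4.1
   vertex 4.9 4.0 3.6
   vertex 1.6 2.3 1.8
  endloop
 endfacet
 facet normal -0.318 0.848 0.424
  outer loop
   vertex 2.1 2.7 4.1
   vertex 3.3 3.0 4.4
   vertex 4.9 4.0 3.6
  endloop
 endfacet
 facet normal -0.922 -0.293 0.252
  outer loop
   vertex 2.1 2.7 4.1
   vertex 1.6 2.3 1.8
   vertex 1.7 0.7 0.3
  endloop
 endfacet
 facet normal 0.108 -0.884 0.454
  outer loop
   vertex 2.1 2.7 4.1
   vertex 1.7 0.7 0.3
   vertex 3.3 3.0 4.4
  endloop
 endfacet
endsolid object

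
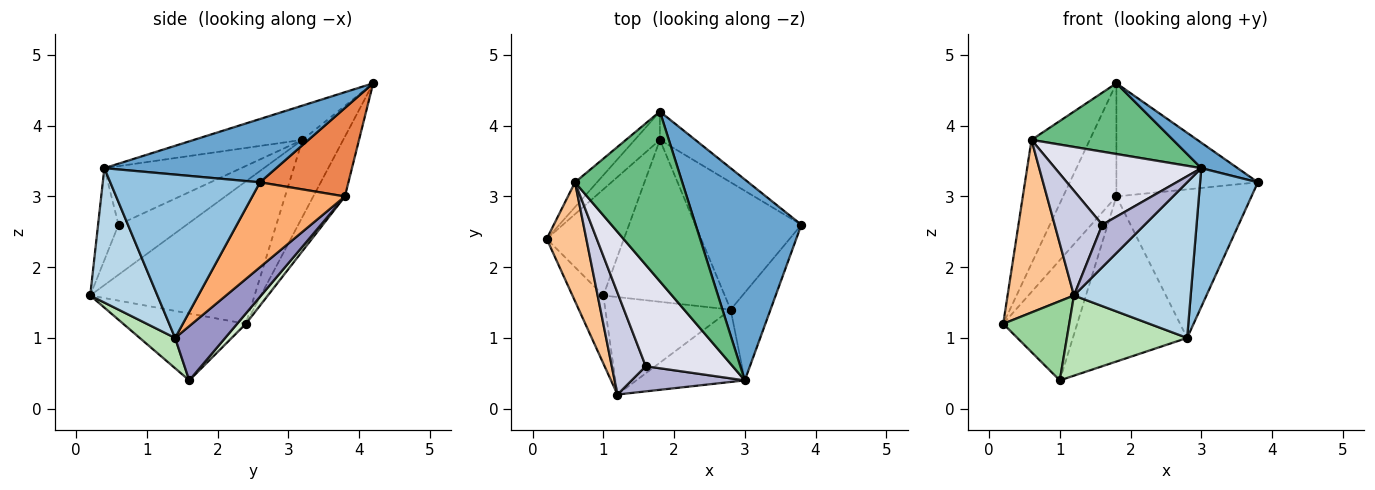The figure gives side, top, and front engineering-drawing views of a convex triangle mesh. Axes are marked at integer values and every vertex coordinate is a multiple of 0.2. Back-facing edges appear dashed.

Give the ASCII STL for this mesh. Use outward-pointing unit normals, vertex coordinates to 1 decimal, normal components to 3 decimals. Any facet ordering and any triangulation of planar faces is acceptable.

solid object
 facet normal 0.511 -0.108 0.853
  outer loop
   vertex 3.0 0.4 3.4
   vertex 3.8 2.6 3.2
   vertex 1.8 4.2 4.6
  endloop
 endfacet
 facet normal 0.910 -0.351 -0.222
  outer loop
   vertex 2.8 1.4 1.0
   vertex 3.8 2.6 3.2
   vertex 3.0 0.4 3.4
  endloop
 endfacet
 facet normal 0.463 -0.804 -0.374
  outer loop
   vertex 2.8 1.4 1.0
   vertex 3.0 0.4 3.4
   vertex 1.2 0.2 1.6
  endloop
 endfacet
 facet normal -0.499 0.841 -0.210
  outer loop
   vertex 1.8 3.8 3.0
   vertex 0.2 2.4 1.2
   vertex 1.8 4.2 4.6
  endloop
 endfacet
 facet normal 0.518 0.830 -0.207
  outer loop
   vertex 1.8 3.8 3.0
   vertex 1.8 4.2 4.6
   vertex 3.8 2.6 3.2
  endloop
 endfacet
 facet normal 0.462 0.673 -0.577
  outer loop
   vertex 1.8 3.8 3.0
   vertex 3.8 2.6 3.2
   vertex 2.8 1.4 1.0
  endloop
 endfacet
 facet normal -0.898 -0.363 0.250
  outer loop
   vertex 0.6 3.2 3.8
   vertex 0.2 2.4 1.2
   vertex 1.2 0.2 1.6
  endloop
 endfacet
 facet normal -0.566 0.808 -0.162
  outer loop
   vertex 0.6 3.2 3.8
   vertex 1.8 4.2 4.6
   vertex 0.2 2.4 1.2
  endloop
 endfacet
 facet normal -0.283 -0.369 0.885
  outer loop
   vertex 0.6 3.2 3.8
   vertex 3.0 0.4 3.4
   vertex 1.8 4.2 4.6
  endloop
 endfacet
 facet normal -0.816 -0.439 -0.376
  outer loop
   vertex 1.0 1.6 0.4
   vertex 1.2 0.2 1.6
   vertex 0.2 2.4 1.2
  endloop
 endfacet
 facet normal 0.184 -0.624 -0.759
  outer loop
   vertex 1.0 1.6 0.4
   vertex 2.8 1.4 1.0
   vertex 1.2 0.2 1.6
  endloop
 endfacet
 facet normal 0.088 0.747 -0.659
  outer loop
   vertex 1.0 1.6 0.4
   vertex 0.2 2.4 1.2
   vertex 1.8 3.8 3.0
  endloop
 endfacet
 facet normal 0.298 0.681 -0.668
  outer loop
   vertex 1.0 1.6 0.4
   vertex 1.8 3.8 3.0
   vertex 2.8 1.4 1.0
  endloop
 endfacet
 facet normal -0.383 -0.795 0.471
  outer loop
   vertex 1.6 0.6 2.6
   vertex 1.2 0.2 1.6
   vertex 3.0 0.4 3.4
  endloop
 endfacet
 facet normal -0.716 -0.500 0.487
  outer loop
   vertex 1.6 0.6 2.6
   vertex 0.6 3.2 3.8
   vertex 1.2 0.2 1.6
  endloop
 endfacet
 facet normal -0.480 -0.513 0.712
  outer loop
   vertex 1.6 0.6 2.6
   vertex 3.0 0.4 3.4
   vertex 0.6 3.2 3.8
  endloop
 endfacet
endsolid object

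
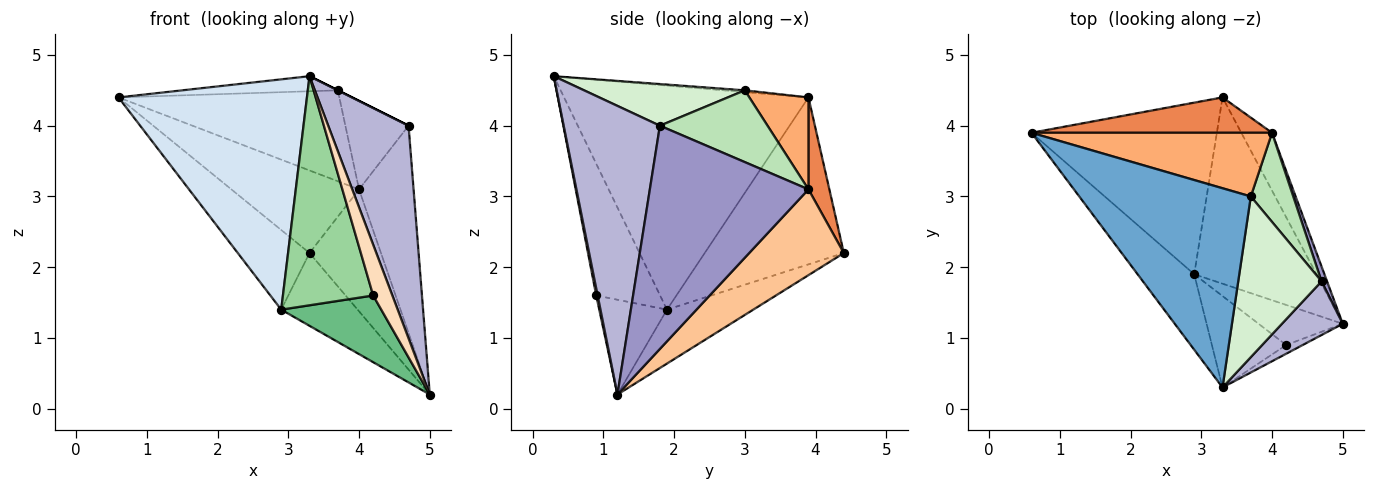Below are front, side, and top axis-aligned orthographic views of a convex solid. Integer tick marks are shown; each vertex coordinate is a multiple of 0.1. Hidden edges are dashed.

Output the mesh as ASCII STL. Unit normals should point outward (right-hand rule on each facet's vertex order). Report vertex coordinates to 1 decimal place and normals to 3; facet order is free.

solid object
 facet normal -0.010 0.075 0.997
  outer loop
   vertex 3.7 3.0 4.5
   vertex 0.6 3.9 4.4
   vertex 3.3 0.3 4.7
  endloop
 endfacet
 facet normal -0.633 0.326 -0.702
  outer loop
   vertex 2.9 1.9 1.4
   vertex 0.6 3.9 4.4
   vertex 3.3 4.4 2.2
  endloop
 endfacet
 facet normal -0.380 0.337 -0.862
  outer loop
   vertex 2.9 1.9 1.4
   vertex 3.3 4.4 2.2
   vertex 5.0 1.2 0.2
  endloop
 endfacet
 facet normal -0.777 -0.599 -0.196
  outer loop
   vertex 2.9 1.9 1.4
   vertex 3.3 0.3 4.7
   vertex 0.6 3.9 4.4
  endloop
 endfacet
 facet normal 0.149 0.909 0.389
  outer loop
   vertex 4.0 3.9 3.1
   vertex 3.3 4.4 2.2
   vertex 0.6 3.9 4.4
  endloop
 endfacet
 facet normal 0.214 0.800 0.560
  outer loop
   vertex 4.0 3.9 3.1
   vertex 0.6 3.9 4.4
   vertex 3.7 3.0 4.5
  endloop
 endfacet
 facet normal 0.767 0.579 -0.275
  outer loop
   vertex 4.0 3.9 3.1
   vertex 5.0 1.2 0.2
   vertex 3.3 4.4 2.2
  endloop
 endfacet
 facet normal 0.073 -0.983 -0.169
  outer loop
   vertex 4.2 0.9 1.6
   vertex 5.0 1.2 0.2
   vertex 3.3 0.3 4.7
  endloop
 endfacet
 facet normal -0.502 -0.741 -0.446
  outer loop
   vertex 4.2 0.9 1.6
   vertex 2.9 1.9 1.4
   vertex 5.0 1.2 0.2
  endloop
 endfacet
 facet normal -0.549 -0.776 -0.310
  outer loop
   vertex 4.2 0.9 1.6
   vertex 3.3 0.3 4.7
   vertex 2.9 1.9 1.4
  endloop
 endfacet
 facet normal 0.768 0.451 0.454
  outer loop
   vertex 4.7 1.8 4.0
   vertex 4.0 3.9 3.1
   vertex 3.7 3.0 4.5
  endloop
 endfacet
 facet normal 0.447 0.000 0.894
  outer loop
   vertex 4.7 1.8 4.0
   vertex 3.7 3.0 4.5
   vertex 3.3 0.3 4.7
  endloop
 endfacet
 facet normal 0.945 0.325 0.023
  outer loop
   vertex 4.7 1.8 4.0
   vertex 5.0 1.2 0.2
   vertex 4.0 3.9 3.1
  endloop
 endfacet
 facet normal 0.758 -0.633 0.160
  outer loop
   vertex 4.7 1.8 4.0
   vertex 3.3 0.3 4.7
   vertex 5.0 1.2 0.2
  endloop
 endfacet
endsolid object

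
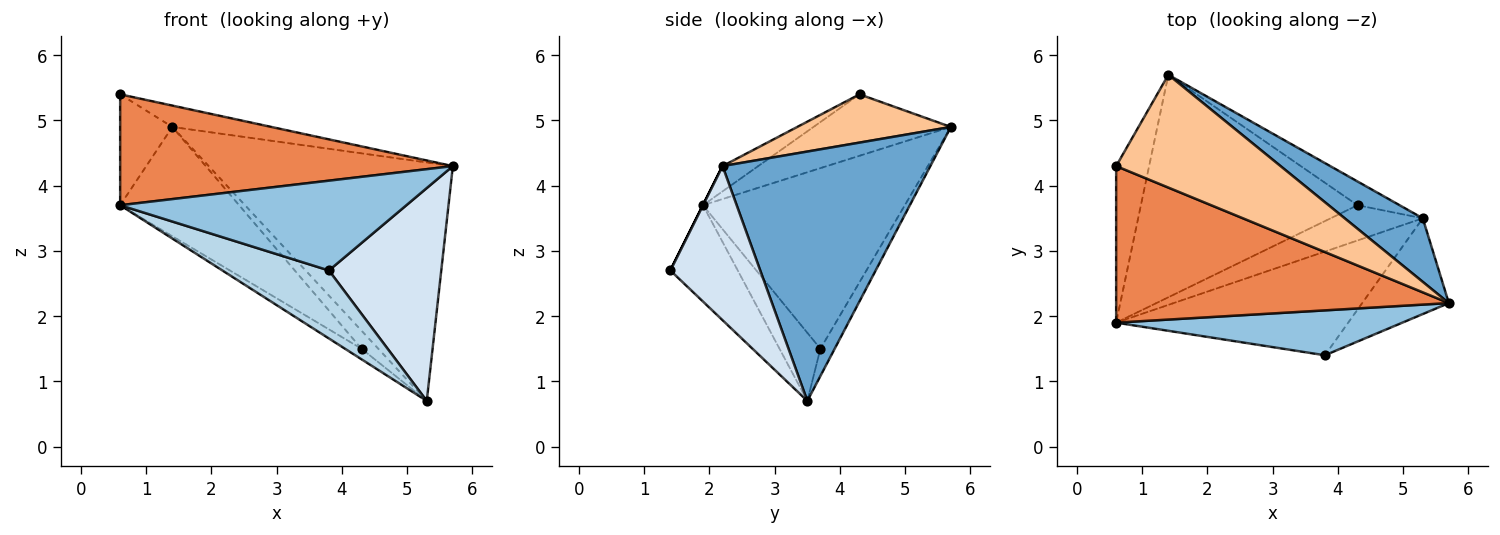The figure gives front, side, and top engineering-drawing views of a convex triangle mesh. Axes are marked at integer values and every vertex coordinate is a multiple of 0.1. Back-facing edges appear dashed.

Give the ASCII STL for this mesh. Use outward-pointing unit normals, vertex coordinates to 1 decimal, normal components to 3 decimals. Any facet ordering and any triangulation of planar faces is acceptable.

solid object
 facet normal 0.635 0.746 0.199
  outer loop
   vertex 5.3 3.5 0.7
   vertex 1.4 5.7 4.9
   vertex 5.7 2.2 4.3
  endloop
 endfacet
 facet normal 0.000 -0.894 0.447
  outer loop
   vertex 3.8 1.4 2.7
   vertex 5.7 2.2 4.3
   vertex 0.6 1.9 3.7
  endloop
 endfacet
 facet normal -0.328 -0.518 -0.790
  outer loop
   vertex 3.8 1.4 2.7
   vertex 0.6 1.9 3.7
   vertex 5.3 3.5 0.7
  endloop
 endfacet
 facet normal 0.589 -0.737 -0.332
  outer loop
   vertex 3.8 1.4 2.7
   vertex 5.3 3.5 0.7
   vertex 5.7 2.2 4.3
  endloop
 endfacet
 facet normal -0.062 -0.577 0.814
  outer loop
   vertex 0.6 4.3 5.4
   vertex 0.6 1.9 3.7
   vertex 5.7 2.2 4.3
  endloop
 endfacet
 facet normal -0.836 0.317 -0.448
  outer loop
   vertex 0.6 4.3 5.4
   vertex 1.4 5.7 4.9
   vertex 0.6 1.9 3.7
  endloop
 endfacet
 facet normal 0.277 0.179 0.944
  outer loop
   vertex 0.6 4.3 5.4
   vertex 5.7 2.2 4.3
   vertex 1.4 5.7 4.9
  endloop
 endfacet
 facet normal -0.599 0.353 -0.719
  outer loop
   vertex 4.3 3.7 1.5
   vertex 0.6 1.9 3.7
   vertex 1.4 5.7 4.9
  endloop
 endfacet
 facet normal -0.578 0.234 -0.781
  outer loop
   vertex 4.3 3.7 1.5
   vertex 5.3 3.5 0.7
   vertex 0.6 1.9 3.7
  endloop
 endfacet
 facet normal -0.458 0.538 -0.707
  outer loop
   vertex 4.3 3.7 1.5
   vertex 1.4 5.7 4.9
   vertex 5.3 3.5 0.7
  endloop
 endfacet
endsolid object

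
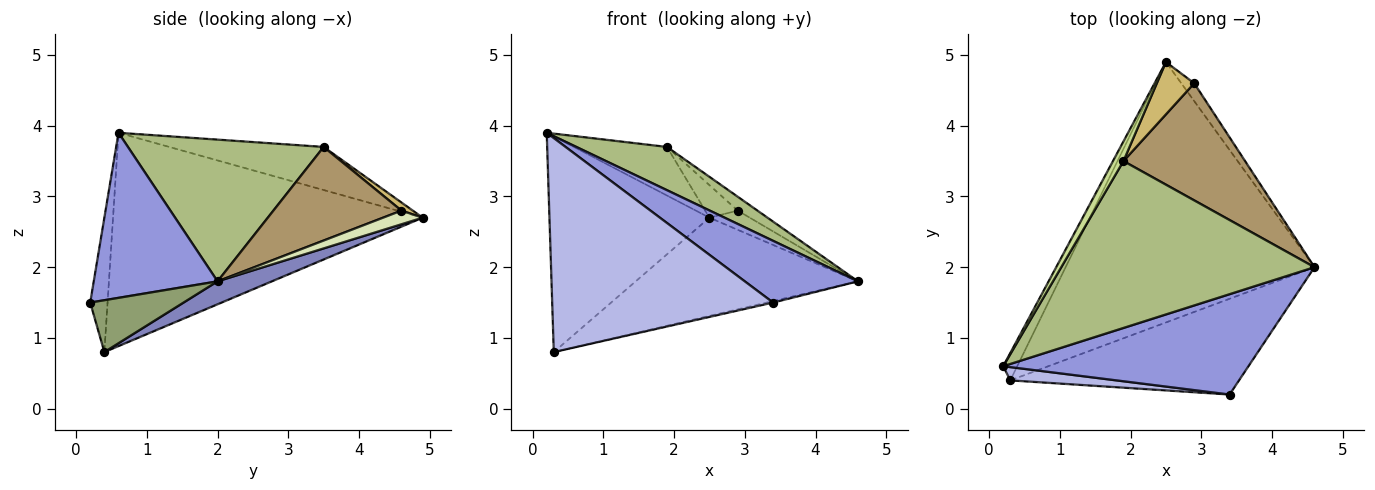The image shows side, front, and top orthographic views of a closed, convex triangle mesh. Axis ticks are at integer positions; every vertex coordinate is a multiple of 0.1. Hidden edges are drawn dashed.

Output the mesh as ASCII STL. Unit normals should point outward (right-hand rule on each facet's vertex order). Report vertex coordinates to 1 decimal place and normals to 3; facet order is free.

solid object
 facet normal -0.887 0.458 -0.058
  outer loop
   vertex 0.3 0.4 0.8
   vertex 0.2 0.6 3.9
   vertex 2.5 4.9 2.7
  endloop
 endfacet
 facet normal 0.086 0.352 -0.932
  outer loop
   vertex 0.3 0.4 0.8
   vertex 2.5 4.9 2.7
   vertex 4.6 2.0 1.8
  endloop
 endfacet
 facet normal 0.497 -0.455 0.739
  outer loop
   vertex 3.4 0.2 1.5
   vertex 4.6 2.0 1.8
   vertex 0.2 0.6 3.9
  endloop
 endfacet
 facet normal -0.078 -0.995 0.062
  outer loop
   vertex 3.4 0.2 1.5
   vertex 0.2 0.6 3.9
   vertex 0.3 0.4 0.8
  endloop
 endfacet
 facet normal 0.221 0.015 -0.975
  outer loop
   vertex 3.4 0.2 1.5
   vertex 0.3 0.4 0.8
   vertex 4.6 2.0 1.8
  endloop
 endfacet
 facet normal 0.476 -0.221 0.851
  outer loop
   vertex 1.9 3.5 3.7
   vertex 0.2 0.6 3.9
   vertex 4.6 2.0 1.8
  endloop
 endfacet
 facet normal -0.838 0.505 0.205
  outer loop
   vertex 1.9 3.5 3.7
   vertex 2.5 4.9 2.7
   vertex 0.2 0.6 3.9
  endloop
 endfacet
 facet normal 0.584 0.594 -0.553
  outer loop
   vertex 2.9 4.6 2.8
   vertex 4.6 2.0 1.8
   vertex 2.5 4.9 2.7
  endloop
 endfacet
 facet normal 0.607 0.094 0.789
  outer loop
   vertex 2.9 4.6 2.8
   vertex 1.9 3.5 3.7
   vertex 4.6 2.0 1.8
  endloop
 endfacet
 facet normal 0.181 0.519 0.835
  outer loop
   vertex 2.9 4.6 2.8
   vertex 2.5 4.9 2.7
   vertex 1.9 3.5 3.7
  endloop
 endfacet
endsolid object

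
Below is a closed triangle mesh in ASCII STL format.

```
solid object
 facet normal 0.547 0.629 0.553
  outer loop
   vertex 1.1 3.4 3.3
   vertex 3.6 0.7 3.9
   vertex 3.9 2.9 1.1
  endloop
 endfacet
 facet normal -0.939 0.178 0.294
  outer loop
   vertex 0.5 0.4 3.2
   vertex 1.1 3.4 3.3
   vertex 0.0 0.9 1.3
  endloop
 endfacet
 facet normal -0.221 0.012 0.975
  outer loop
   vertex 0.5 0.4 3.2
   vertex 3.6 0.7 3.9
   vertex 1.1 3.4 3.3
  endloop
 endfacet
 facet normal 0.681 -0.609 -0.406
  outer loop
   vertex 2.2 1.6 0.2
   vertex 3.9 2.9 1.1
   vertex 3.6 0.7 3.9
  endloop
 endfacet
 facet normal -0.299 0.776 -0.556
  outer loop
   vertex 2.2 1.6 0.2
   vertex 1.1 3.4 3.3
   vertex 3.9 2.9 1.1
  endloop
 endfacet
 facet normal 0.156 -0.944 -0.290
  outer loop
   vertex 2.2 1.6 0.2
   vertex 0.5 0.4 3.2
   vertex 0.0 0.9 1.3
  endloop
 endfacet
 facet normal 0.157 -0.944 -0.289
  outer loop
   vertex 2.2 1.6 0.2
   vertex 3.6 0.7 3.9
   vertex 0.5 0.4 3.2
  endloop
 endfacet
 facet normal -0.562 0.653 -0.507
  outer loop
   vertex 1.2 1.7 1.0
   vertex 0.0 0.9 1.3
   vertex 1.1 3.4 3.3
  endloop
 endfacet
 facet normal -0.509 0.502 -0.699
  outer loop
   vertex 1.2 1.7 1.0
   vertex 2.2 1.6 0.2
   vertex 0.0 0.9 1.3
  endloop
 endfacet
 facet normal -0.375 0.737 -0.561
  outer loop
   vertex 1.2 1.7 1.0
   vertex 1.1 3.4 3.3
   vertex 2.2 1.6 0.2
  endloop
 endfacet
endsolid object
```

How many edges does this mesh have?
15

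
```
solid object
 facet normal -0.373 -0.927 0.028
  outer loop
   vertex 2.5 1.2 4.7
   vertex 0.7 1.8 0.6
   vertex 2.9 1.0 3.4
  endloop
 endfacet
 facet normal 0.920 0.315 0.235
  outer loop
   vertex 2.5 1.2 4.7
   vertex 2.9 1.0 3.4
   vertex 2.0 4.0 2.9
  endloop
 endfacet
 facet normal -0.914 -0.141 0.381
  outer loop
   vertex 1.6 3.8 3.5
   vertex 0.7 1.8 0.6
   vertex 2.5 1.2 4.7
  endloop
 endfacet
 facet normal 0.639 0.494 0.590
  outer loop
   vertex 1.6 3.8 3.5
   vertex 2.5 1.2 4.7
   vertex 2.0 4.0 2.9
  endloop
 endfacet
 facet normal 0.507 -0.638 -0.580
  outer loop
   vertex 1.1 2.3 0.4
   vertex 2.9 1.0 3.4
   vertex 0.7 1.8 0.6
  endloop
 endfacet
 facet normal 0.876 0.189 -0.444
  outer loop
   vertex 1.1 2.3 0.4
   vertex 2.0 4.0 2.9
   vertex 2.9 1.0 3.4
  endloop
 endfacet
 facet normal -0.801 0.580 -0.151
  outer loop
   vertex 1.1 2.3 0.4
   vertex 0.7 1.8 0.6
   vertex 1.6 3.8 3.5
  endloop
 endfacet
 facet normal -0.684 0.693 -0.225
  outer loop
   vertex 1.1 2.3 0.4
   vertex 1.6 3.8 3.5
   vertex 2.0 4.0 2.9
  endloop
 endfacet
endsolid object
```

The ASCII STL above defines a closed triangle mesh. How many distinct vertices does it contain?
6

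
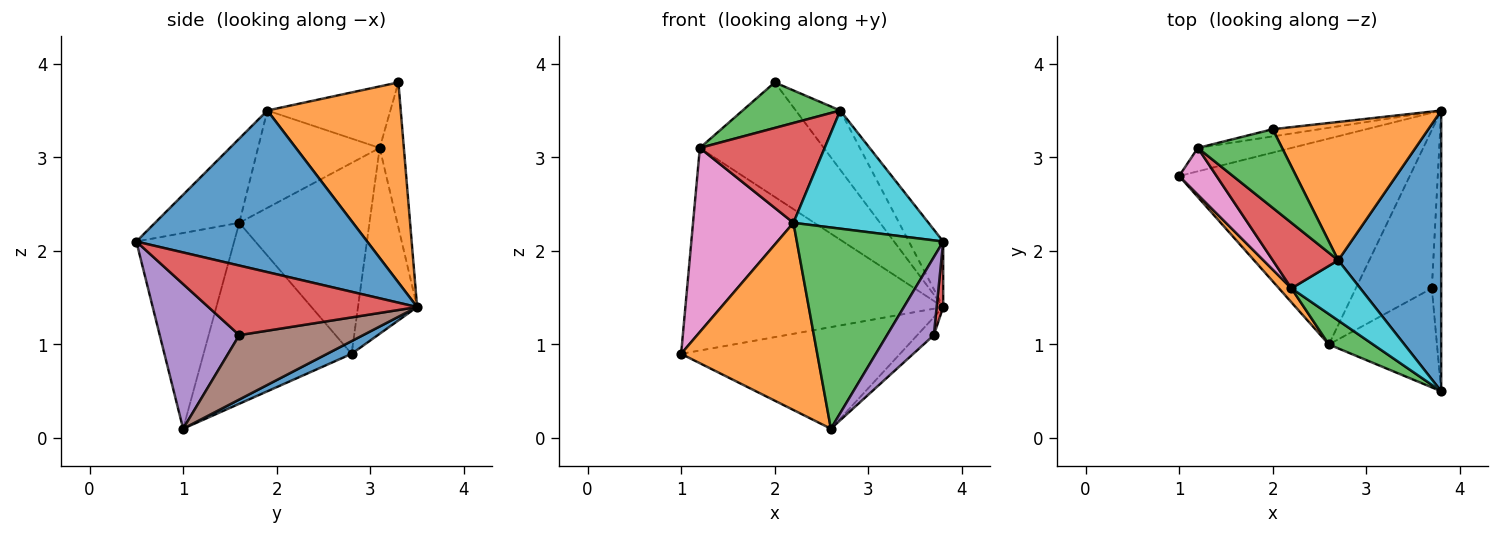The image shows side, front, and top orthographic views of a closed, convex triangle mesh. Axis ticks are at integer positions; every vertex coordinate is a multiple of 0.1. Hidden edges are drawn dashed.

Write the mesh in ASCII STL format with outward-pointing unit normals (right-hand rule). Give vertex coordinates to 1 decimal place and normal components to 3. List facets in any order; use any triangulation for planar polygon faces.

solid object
 facet normal 0.049 0.442 -0.896
  outer loop
   vertex 2.6 1.0 0.1
   vertex 1.0 2.8 0.9
   vertex 3.8 3.5 1.4
  endloop
 endfacet
 facet normal -0.735 -0.676 0.051
  outer loop
   vertex 2.2 1.6 2.3
   vertex 1.0 2.8 0.9
   vertex 2.6 1.0 0.1
  endloop
 endfacet
 facet normal -0.551 -0.825 0.125
  outer loop
   vertex 2.2 1.6 2.3
   vertex 2.6 1.0 0.1
   vertex 3.8 0.5 2.1
  endloop
 endfacet
 facet normal 0.991 -0.031 -0.133
  outer loop
   vertex 3.7 1.6 1.1
   vertex 3.8 3.5 1.4
   vertex 3.8 0.5 2.1
  endloop
 endfacet
 facet normal 0.725 -0.426 -0.541
  outer loop
   vertex 3.7 1.6 1.1
   vertex 3.8 0.5 2.1
   vertex 2.6 1.0 0.1
  endloop
 endfacet
 facet normal 0.644 0.086 -0.760
  outer loop
   vertex 3.7 1.6 1.1
   vertex 2.6 1.0 0.1
   vertex 3.8 3.5 1.4
  endloop
 endfacet
 facet normal -0.782 -0.603 0.153
  outer loop
   vertex 1.2 3.1 3.1
   vertex 1.0 2.8 0.9
   vertex 2.2 1.6 2.3
  endloop
 endfacet
 facet normal -0.222 0.969 -0.112
  outer loop
   vertex 1.2 3.1 3.1
   vertex 3.8 3.5 1.4
   vertex 1.0 2.8 0.9
  endloop
 endfacet
 facet normal -0.191 0.980 -0.062
  outer loop
   vertex 1.2 3.1 3.1
   vertex 2.0 3.3 3.8
   vertex 3.8 3.5 1.4
  endloop
 endfacet
 facet normal -0.486 -0.779 0.397
  outer loop
   vertex 2.7 1.9 3.5
   vertex 2.2 1.6 2.3
   vertex 3.8 0.5 2.1
  endloop
 endfacet
 facet normal 0.837 0.124 0.533
  outer loop
   vertex 2.7 1.9 3.5
   vertex 3.8 0.5 2.1
   vertex 3.8 3.5 1.4
  endloop
 endfacet
 facet normal 0.763 0.254 0.594
  outer loop
   vertex 2.7 1.9 3.5
   vertex 3.8 3.5 1.4
   vertex 2.0 3.3 3.8
  endloop
 endfacet
 facet normal -0.534 -0.424 0.732
  outer loop
   vertex 2.7 1.9 3.5
   vertex 2.0 3.3 3.8
   vertex 1.2 3.1 3.1
  endloop
 endfacet
 facet normal -0.632 -0.648 0.425
  outer loop
   vertex 2.7 1.9 3.5
   vertex 1.2 3.1 3.1
   vertex 2.2 1.6 2.3
  endloop
 endfacet
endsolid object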